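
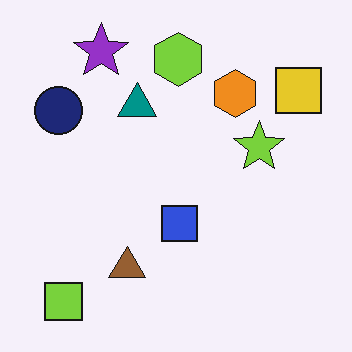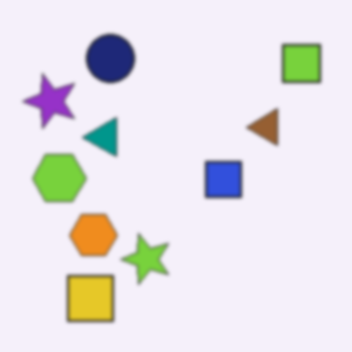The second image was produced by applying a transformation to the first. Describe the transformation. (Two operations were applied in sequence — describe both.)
The image was given a subtle gaussian blur, then transposed (reflected across the top-left ↔ bottom-right diagonal).

Shape edges and outlines are uniformly softened across the whole image. Shapes have swapped their row and column positions — what was in the top-right is now in the bottom-left — a diagonal reflection.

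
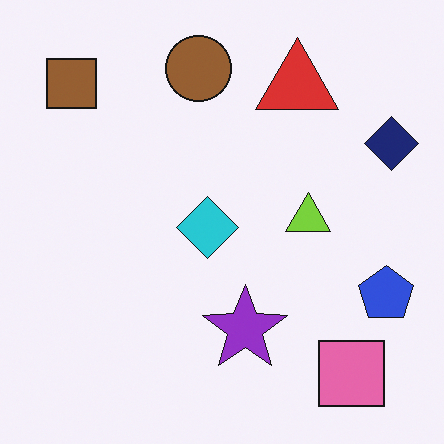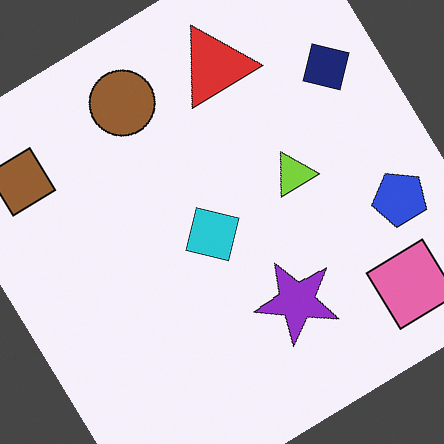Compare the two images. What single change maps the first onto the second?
This is the original image rotated counter-clockwise by a large amount — several tens of degrees.

Every shape is tilted by the same angle and the image corners show triangular fill wedges — a whole-image rotation by a non-right angle.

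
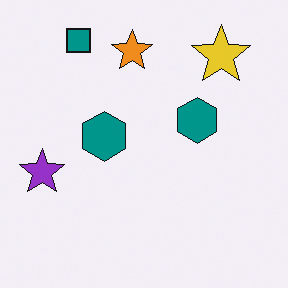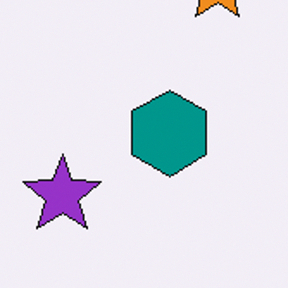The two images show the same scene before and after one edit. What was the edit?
The second image is the first cropped tightly and scaled back up.

The visible shapes are larger and the field of view is narrower; shapes near the original edges may be partly or wholly outside the frame — a crop-and-rescale.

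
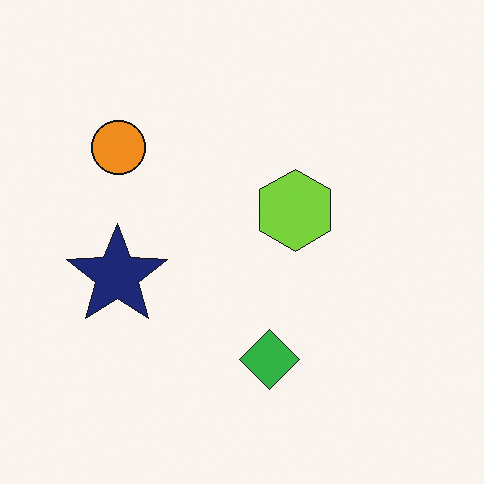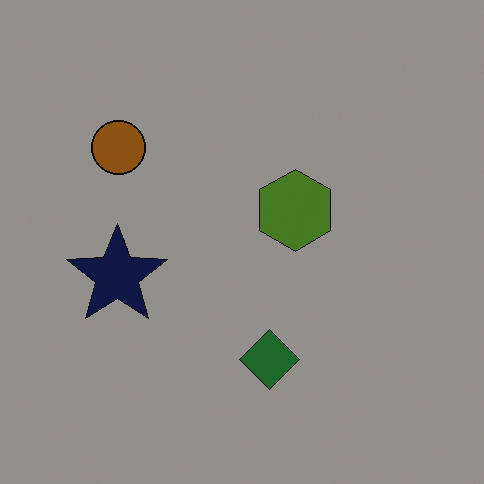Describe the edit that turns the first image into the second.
The image was darkened a lot.

Every pixel — background and shapes alike — is uniformly darkened.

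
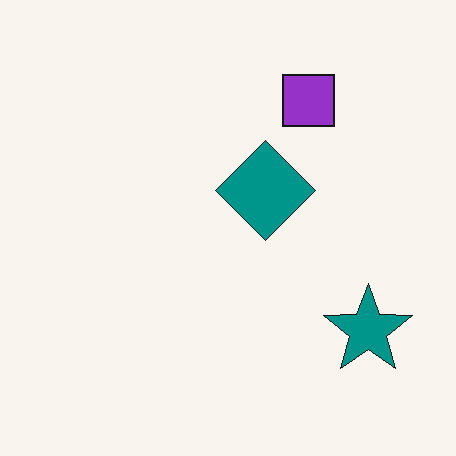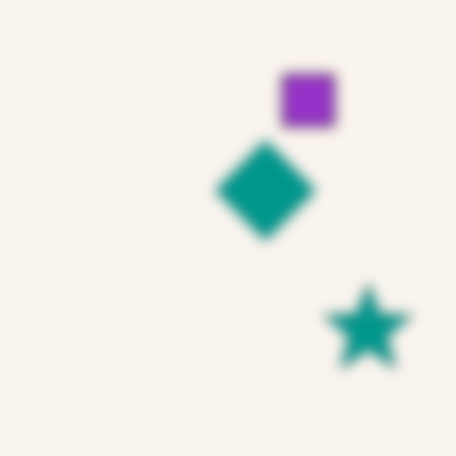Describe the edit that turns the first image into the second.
The transformation is: strongly gaussian-blurred.

Shape edges and outlines are uniformly softened across the whole image.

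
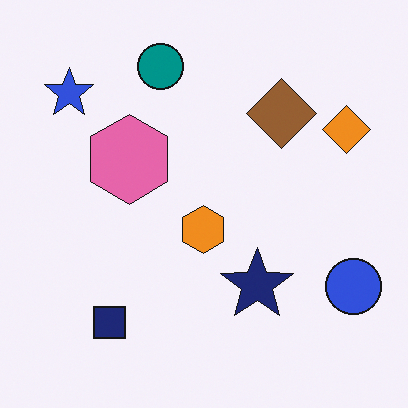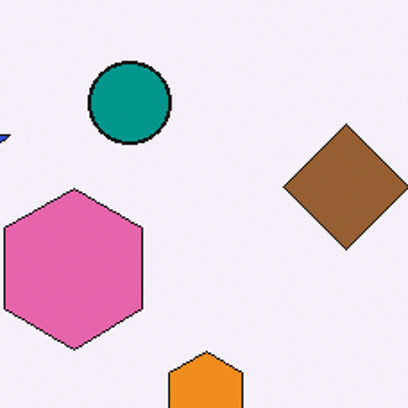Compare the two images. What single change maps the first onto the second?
Cropped tightly and scaled back up.

The visible shapes are larger and the field of view is narrower; shapes near the original edges may be partly or wholly outside the frame — a crop-and-rescale.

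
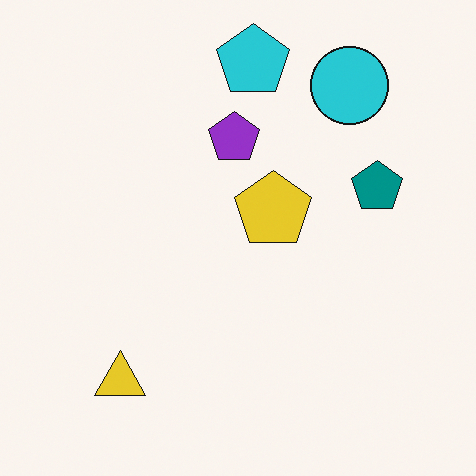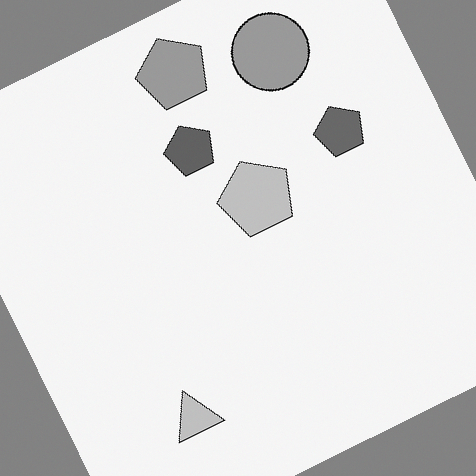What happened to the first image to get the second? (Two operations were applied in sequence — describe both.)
This is the original image converted to grayscale, then rotated counter-clockwise by a moderate amount.

All color is removed — every shape is now a shade of grey. Every shape is tilted by the same angle and the image corners show triangular fill wedges — a whole-image rotation by a non-right angle.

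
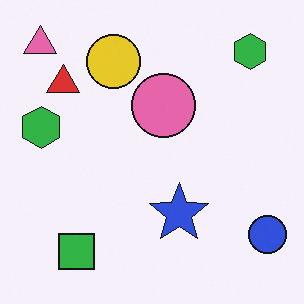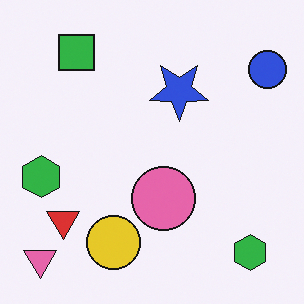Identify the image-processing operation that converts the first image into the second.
The image was flipped vertically (top ↔ bottom).

The pink triangle is in the top-left of the first image and the bottom-left of the second — shapes on opposite sides of the horizontal midline have swapped in a mirror flip.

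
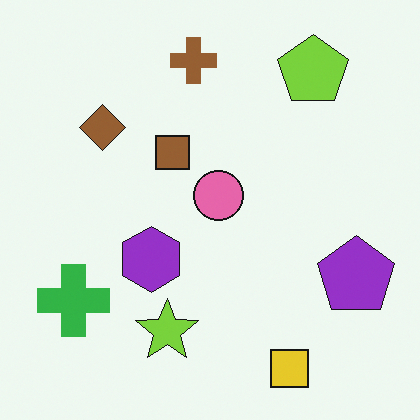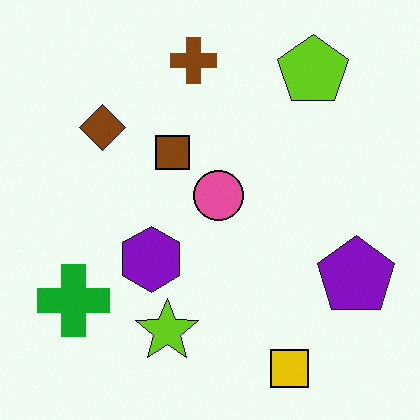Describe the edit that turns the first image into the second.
The transformation is: given slightly increased contrast.

Tones are pushed away from mid-grey across the whole image — a global contrast change.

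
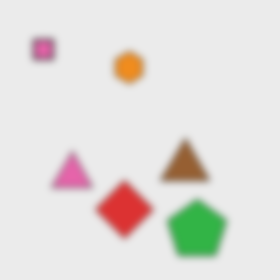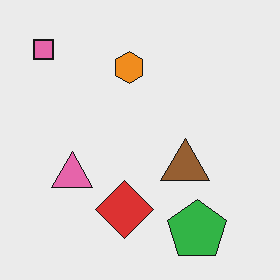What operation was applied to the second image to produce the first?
Moderately blurred.

Shape edges and outlines are uniformly softened across the whole image.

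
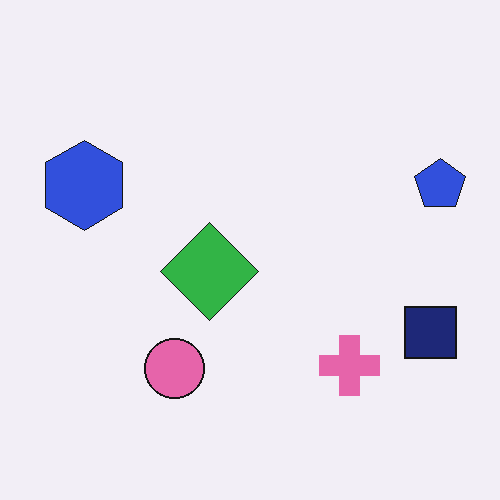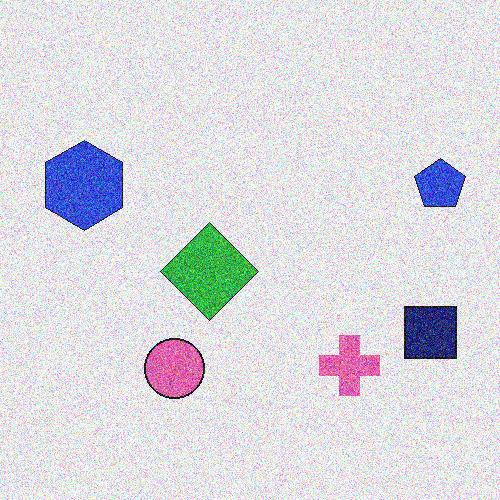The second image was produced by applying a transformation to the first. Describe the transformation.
This is the original image degraded with strong gaussian noise.

Random speckle covers the whole image, including the flat background.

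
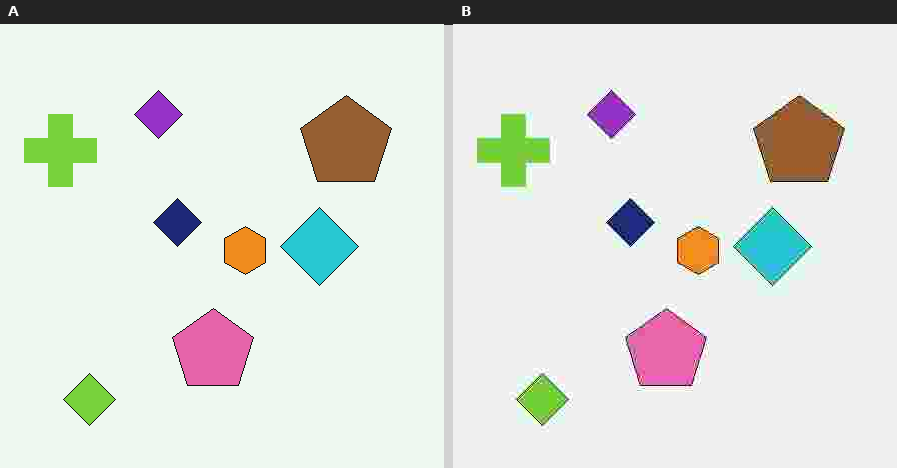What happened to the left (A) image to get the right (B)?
The image was heavily JPEG-compressed with obvious blocking artifacts.

Blocky 8×8 compression artifacts appear around shape edges and the flat background shows ringing — characteristic JPEG degradation.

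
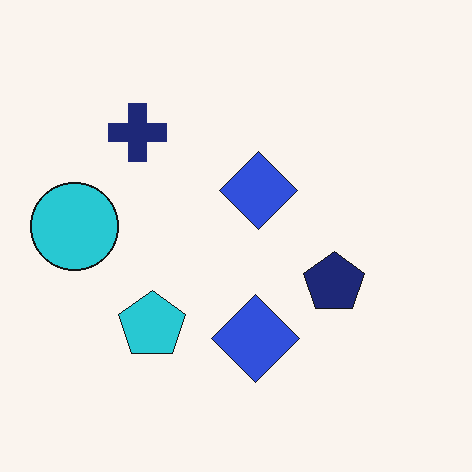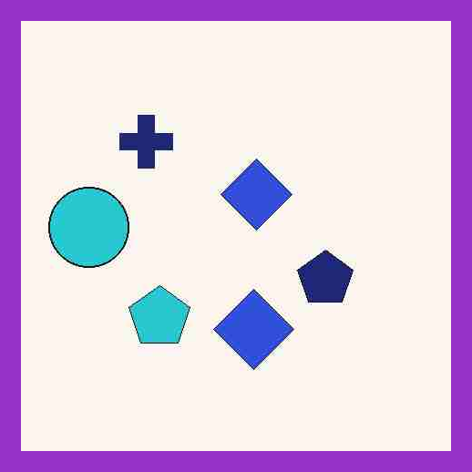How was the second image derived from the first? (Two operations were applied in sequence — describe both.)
It was heavily JPEG-compressed with obvious blocking artifacts, then framed with a purple border.

Blocky 8×8 compression artifacts appear around shape edges and the flat background shows ringing — characteristic JPEG degradation. A solid purple frame runs around the edge of the second image, with the content slightly shrunk inside it.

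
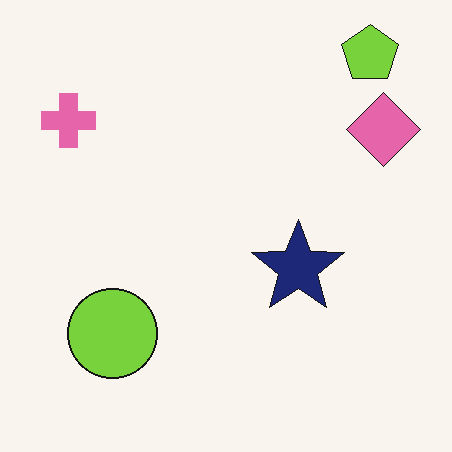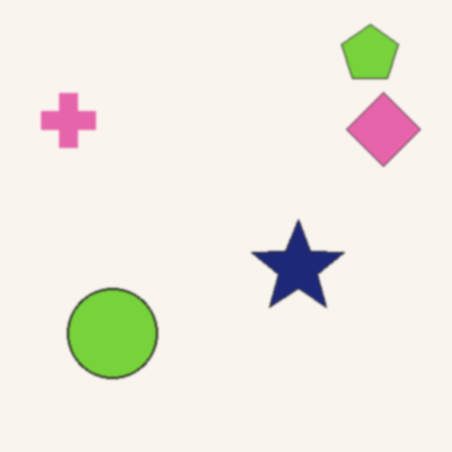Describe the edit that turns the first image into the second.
Lightly blurred.

Shape edges and outlines are uniformly softened across the whole image.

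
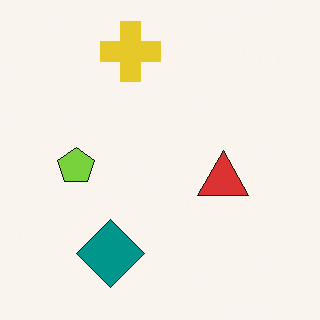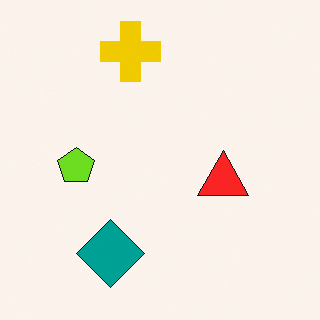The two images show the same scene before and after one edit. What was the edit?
The image was slightly oversaturated.

All colors are more vivid — a global saturation change.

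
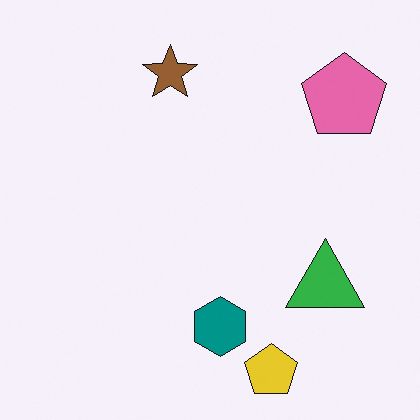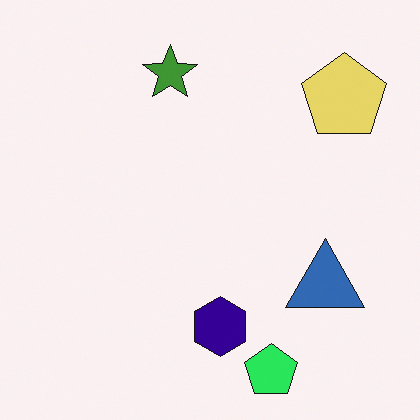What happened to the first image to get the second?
The transformation is: hue-shifted by a moderate amount.

Every shape's color has rotated by the same amount around the hue wheel — a uniform hue shift.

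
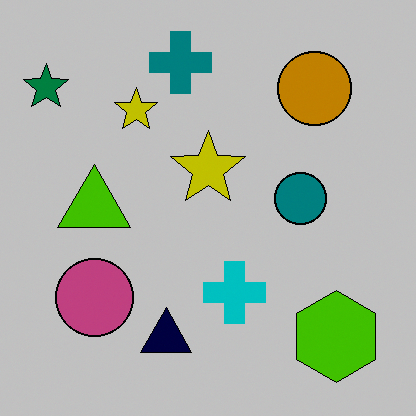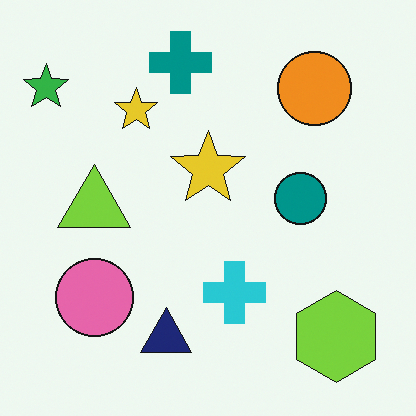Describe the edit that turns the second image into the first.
Aggressively posterized.

Each flat color has snapped to a coarser quantized level — most visibly, the near-white background has dropped to a flat grey.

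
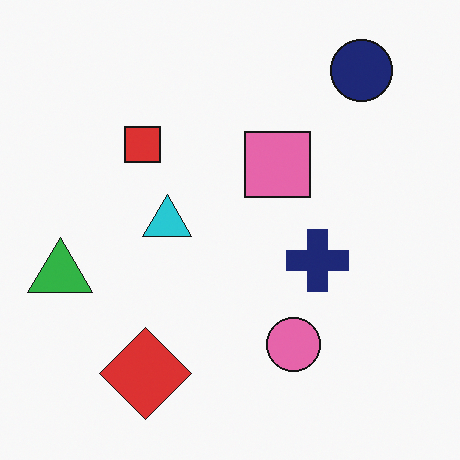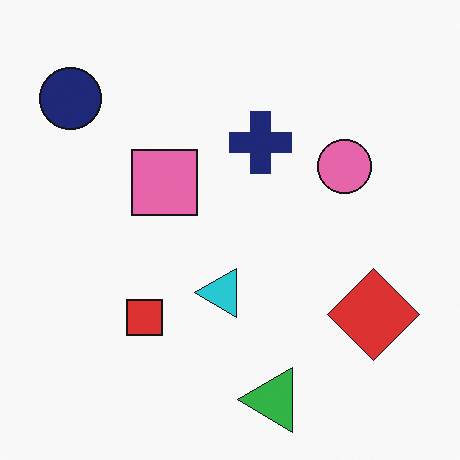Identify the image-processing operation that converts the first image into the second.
The transformation is: rotated 90° counter-clockwise.

The navy circle sits in the top-right of the first image and the top-left of the second — consistent with a whole-image 90° counter-clockwise rotation.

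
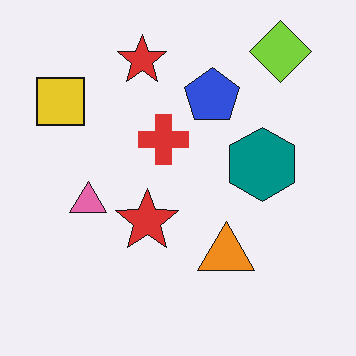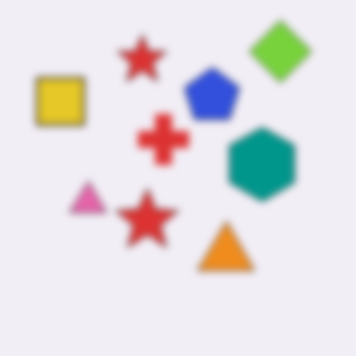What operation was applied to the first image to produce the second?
This is the original image moderately blurred.

Shape edges and outlines are uniformly softened across the whole image.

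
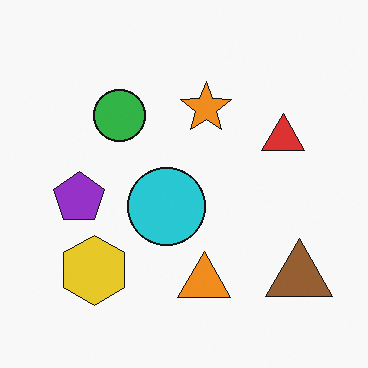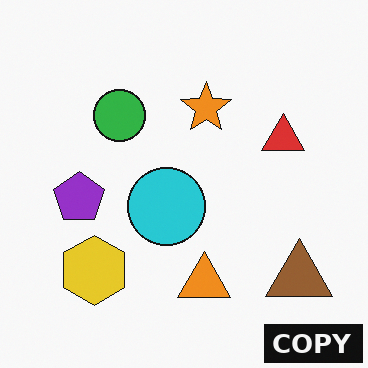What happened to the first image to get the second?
It was watermarked with the text "COPY" in the lower-right corner.

A dark label reading "COPY" appears in the lower-right corner.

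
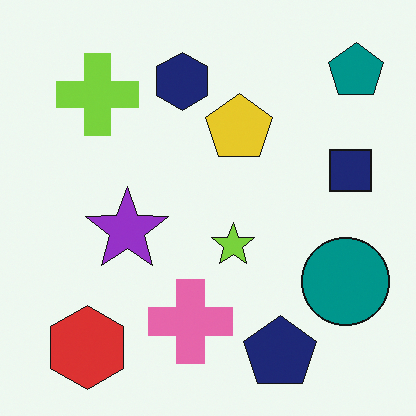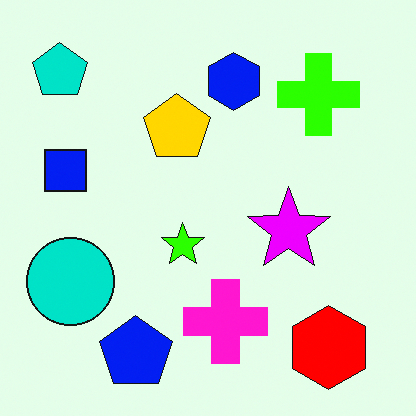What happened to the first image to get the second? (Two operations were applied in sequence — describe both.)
This is the original image made much more vivid (saturation change), then flipped horizontally (left ↔ right).

All colors are more vivid — a global saturation change. The teal pentagon is in the top-right of the first image and the top-left of the second — shapes on opposite sides of the vertical midline have swapped in a mirror flip.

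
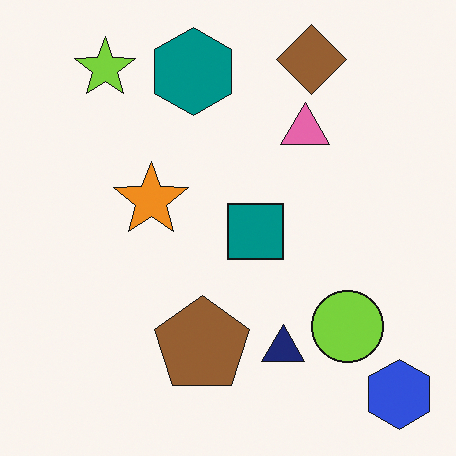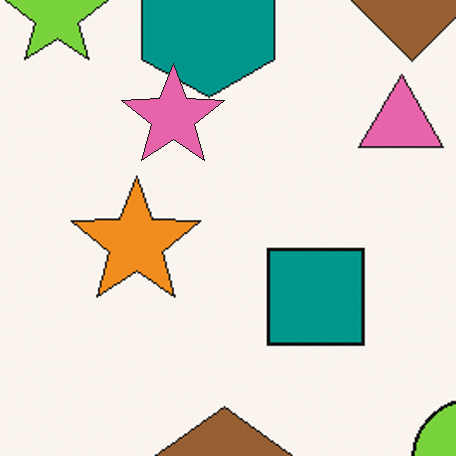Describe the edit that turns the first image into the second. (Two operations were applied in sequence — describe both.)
The image was cropped tightly and scaled back up, then overlaid with an additional pink star.

The visible shapes are larger and the field of view is narrower; shapes near the original edges may be partly or wholly outside the frame — a crop-and-rescale. A pink star appears in the second image that is absent from the first.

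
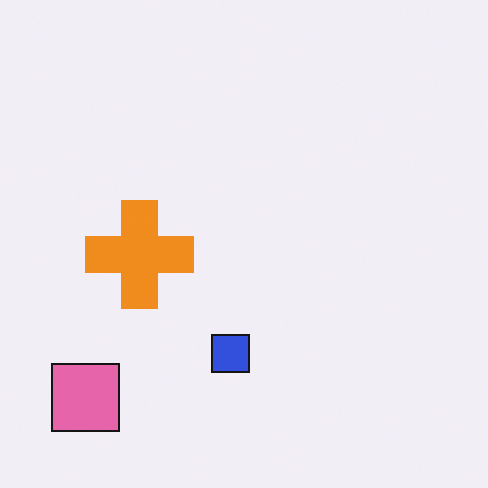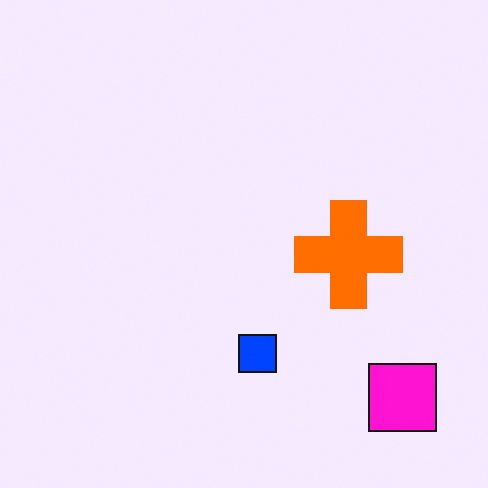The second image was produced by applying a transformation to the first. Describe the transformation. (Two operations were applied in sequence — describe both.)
Flipped horizontally (left ↔ right), then made much more vivid (saturation change).

The pink square is in the bottom-left of the first image and the bottom-right of the second — shapes on opposite sides of the vertical midline have swapped in a mirror flip. All colors are more vivid — a global saturation change.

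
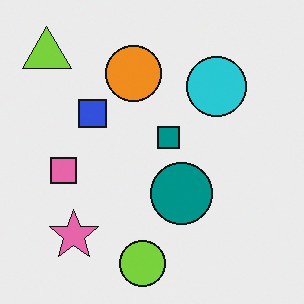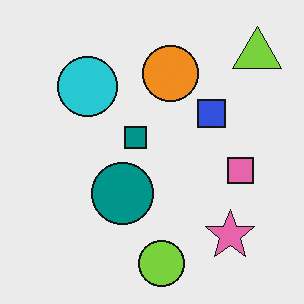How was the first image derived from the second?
Flipped horizontally (left ↔ right).

The lime triangle is in the top-right of the second image and the top-left of the first — shapes on opposite sides of the vertical midline have swapped in a mirror flip.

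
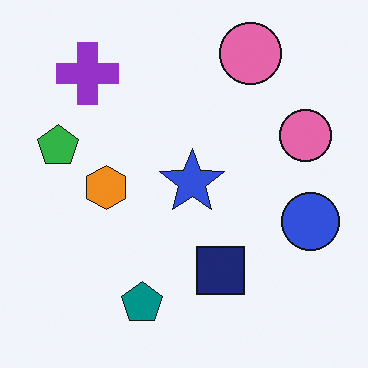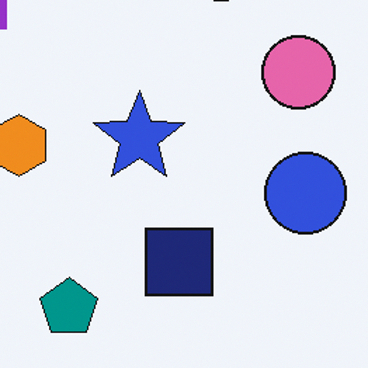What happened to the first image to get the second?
The transformation is: cropped to a modestly smaller region and rescaled.

The visible shapes are larger and the field of view is narrower; shapes near the original edges may be partly or wholly outside the frame — a crop-and-rescale.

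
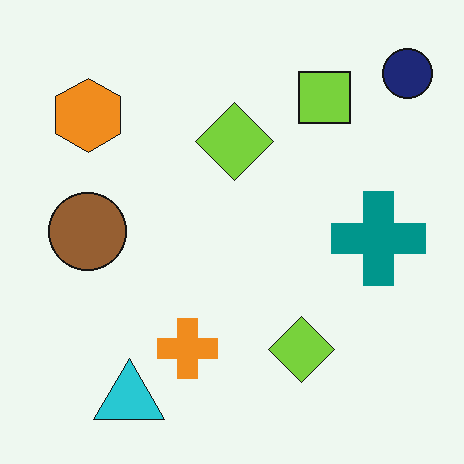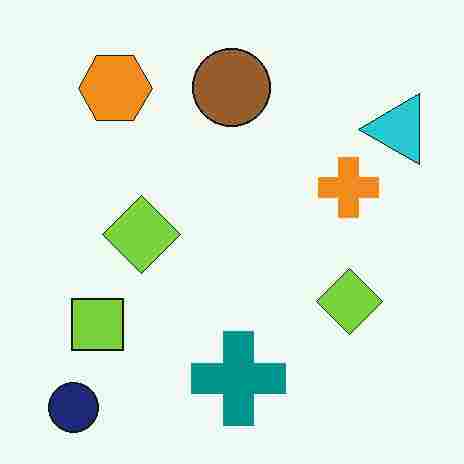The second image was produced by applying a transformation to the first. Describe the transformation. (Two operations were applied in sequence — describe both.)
Degraded with heavy JPEG compression, then transposed (reflected across the top-left ↔ bottom-right diagonal).

Blocky 8×8 compression artifacts appear around shape edges and the flat background shows ringing — characteristic JPEG degradation. Shapes have swapped their row and column positions — what was in the top-right is now in the bottom-left — a diagonal reflection.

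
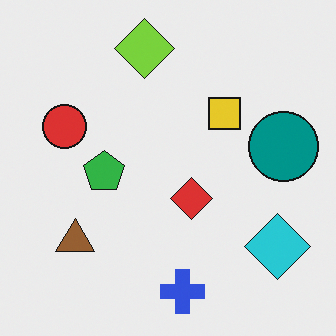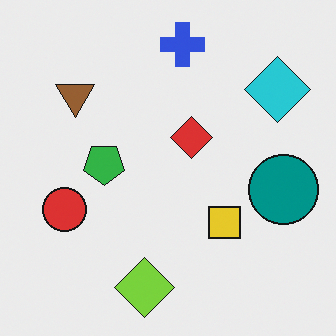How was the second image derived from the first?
This is the original image flipped vertically (top ↔ bottom).

The blue cross is in the bottom of the first image and the top of the second — shapes on opposite sides of the horizontal midline have swapped in a mirror flip.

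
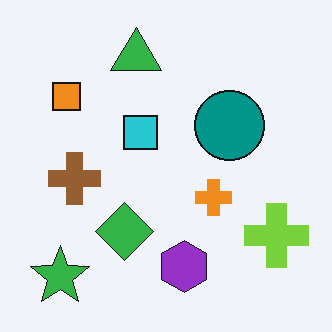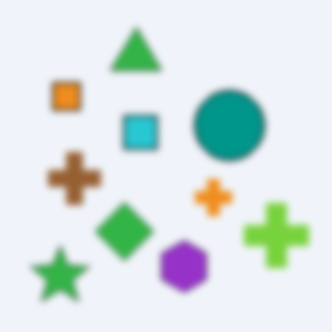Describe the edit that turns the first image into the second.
The image was noticeably gaussian-blurred.

Shape edges and outlines are uniformly softened across the whole image.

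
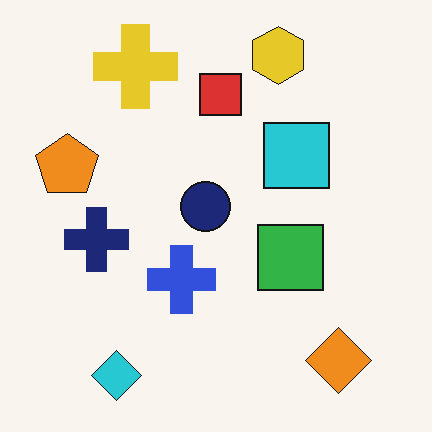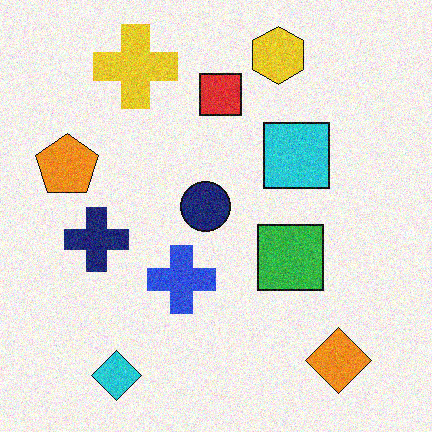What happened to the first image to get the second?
The image was degraded with visible gaussian noise.

Random speckle covers the whole image, including the flat background.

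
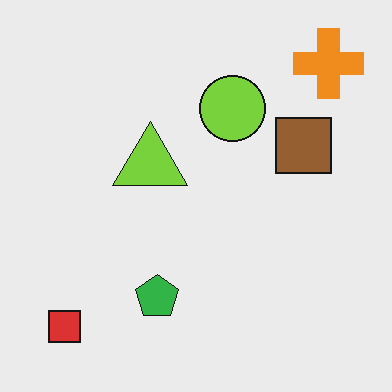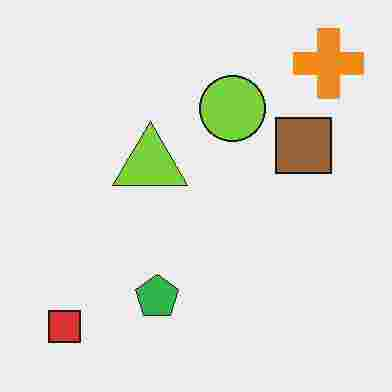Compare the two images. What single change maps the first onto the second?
The second image is the first degraded with heavy JPEG compression.

Blocky 8×8 compression artifacts appear around shape edges and the flat background shows ringing — characteristic JPEG degradation.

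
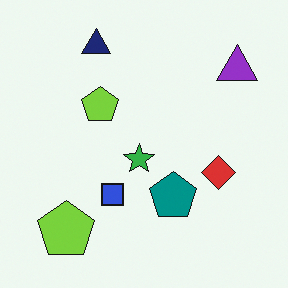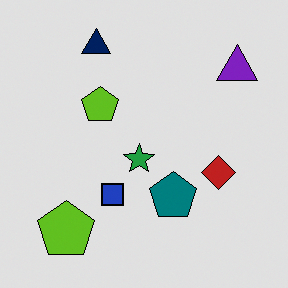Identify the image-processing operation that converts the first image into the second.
It was posterized to a reduced palette.

Each flat color has snapped to a coarser quantized level — most visibly, the near-white background has dropped to a flat grey.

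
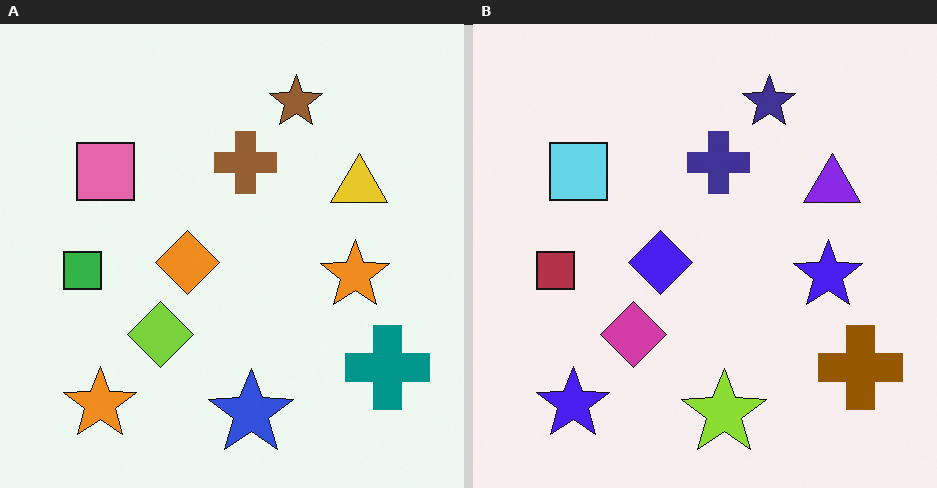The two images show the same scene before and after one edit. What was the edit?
The transformation is: hue-shifted through roughly half the color wheel.

Every shape's color has rotated by the same amount around the hue wheel — a uniform hue shift.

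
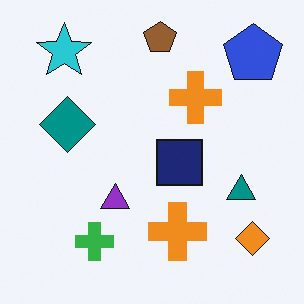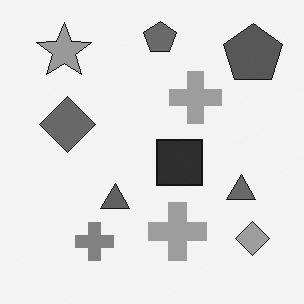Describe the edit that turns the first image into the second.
The image was converted to grayscale.

All color is removed — every shape is now a shade of grey.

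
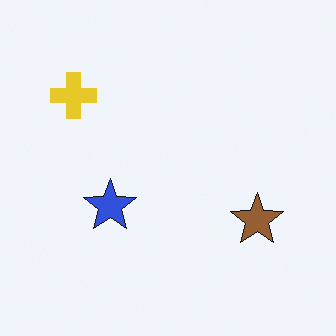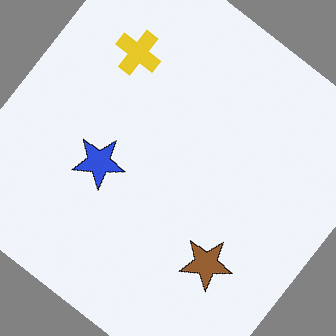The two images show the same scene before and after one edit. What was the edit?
It was rotated clockwise by a large amount — several tens of degrees.

Every shape is tilted by the same angle and the image corners show triangular fill wedges — a whole-image rotation by a non-right angle.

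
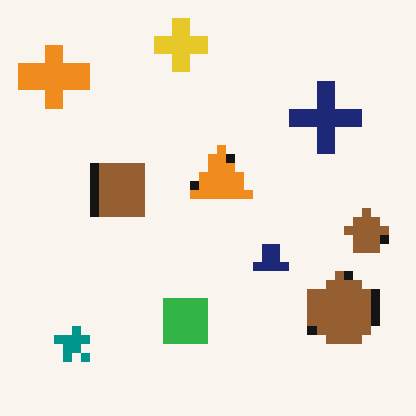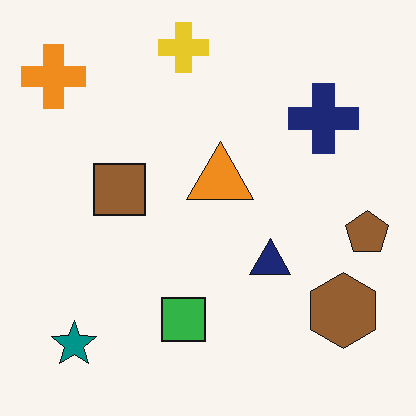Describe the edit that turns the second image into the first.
Coarsely pixelated.

Shapes are reduced to large square blocks; fine edges and outlines are lost — a downscale-then-upscale (mosaic) effect.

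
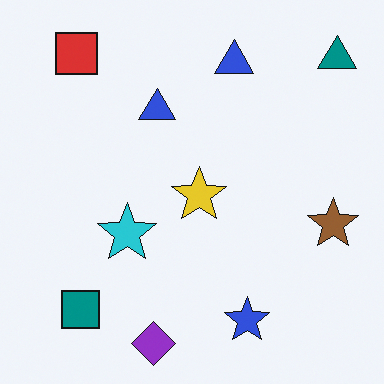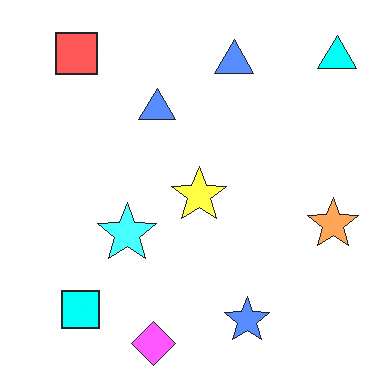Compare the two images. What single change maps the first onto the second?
The second image is the first brightened a lot.

Every pixel — background and shapes alike — is uniformly brightened.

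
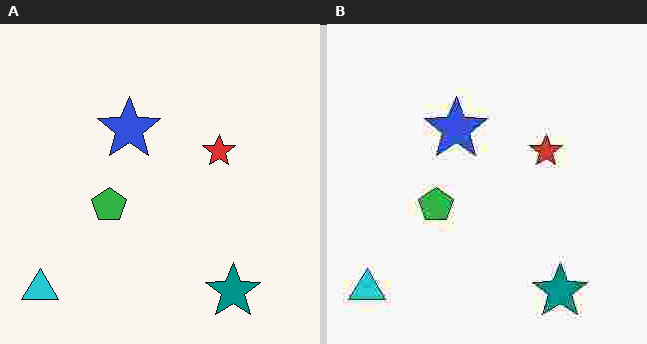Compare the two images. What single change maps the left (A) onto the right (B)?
Heavily JPEG-compressed with obvious blocking artifacts.

Blocky 8×8 compression artifacts appear around shape edges and the flat background shows ringing — characteristic JPEG degradation.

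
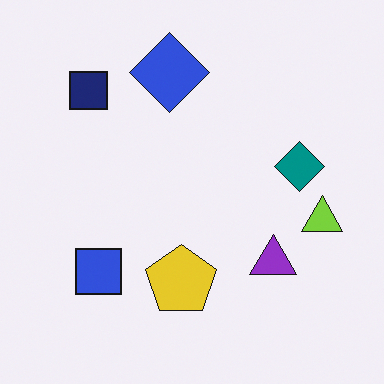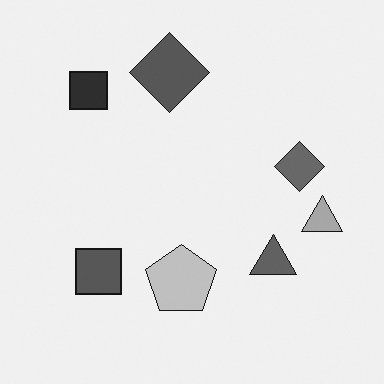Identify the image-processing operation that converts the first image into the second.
Converted to grayscale.

All color is removed — every shape is now a shade of grey.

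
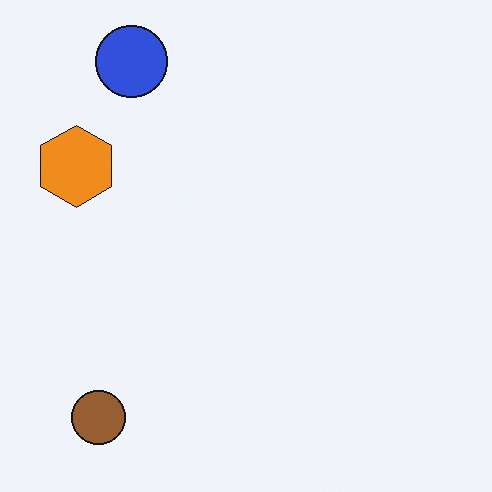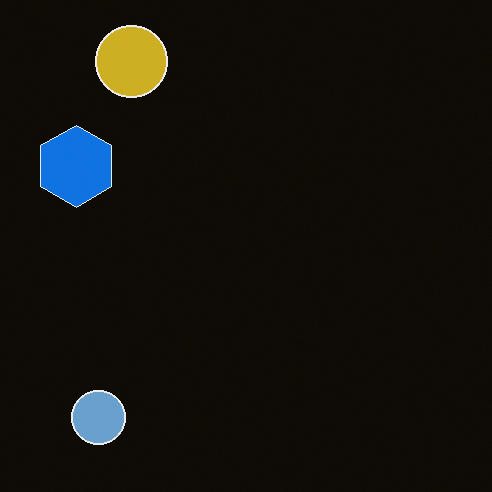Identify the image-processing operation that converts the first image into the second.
It was color-inverted (negative).

The light background has become dark and every shape's color is its complement — a photographic negative.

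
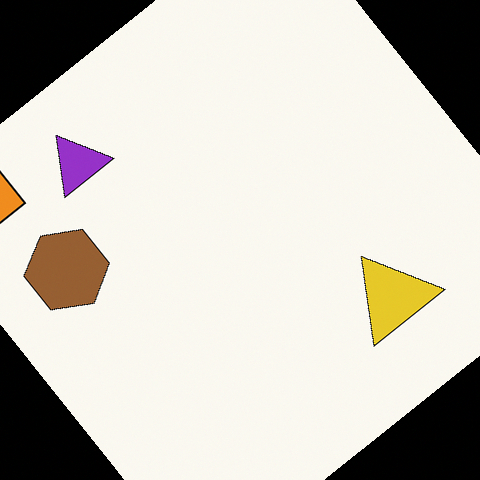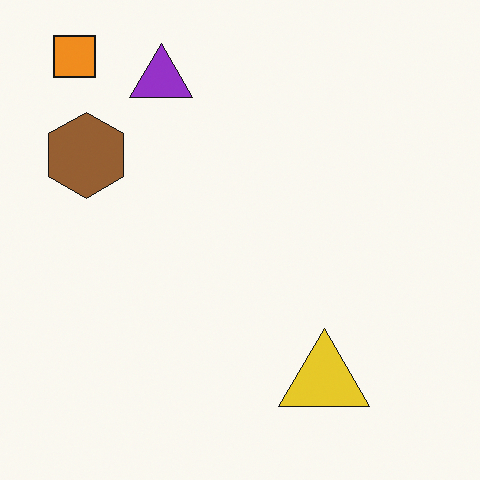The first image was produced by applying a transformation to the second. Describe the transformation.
The first image is the second rotated counter-clockwise by a large amount — several tens of degrees.

Every shape is tilted by the same angle and the image corners show triangular fill wedges — a whole-image rotation by a non-right angle.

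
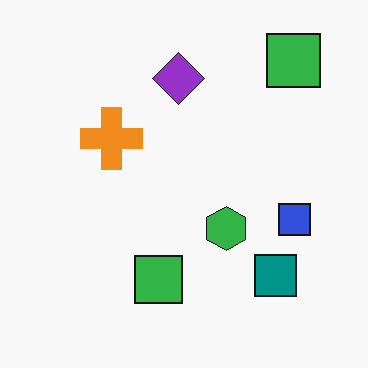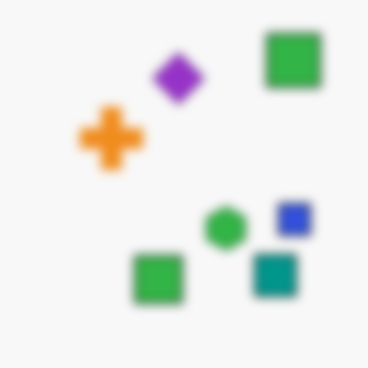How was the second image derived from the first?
It was heavily blurred.

Shape edges and outlines are uniformly softened across the whole image.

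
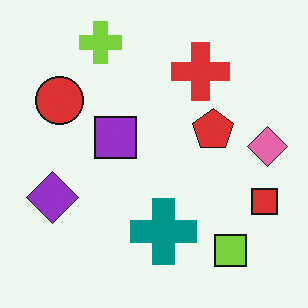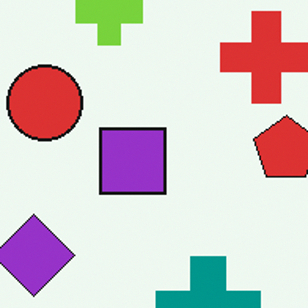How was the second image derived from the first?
The image was cropped slightly and scaled back up.

The visible shapes are larger and the field of view is narrower; shapes near the original edges may be partly or wholly outside the frame — a crop-and-rescale.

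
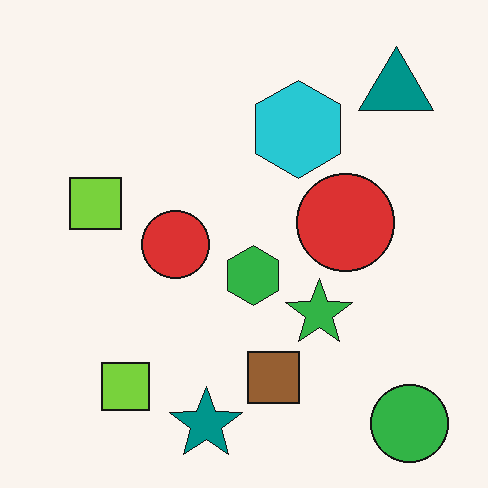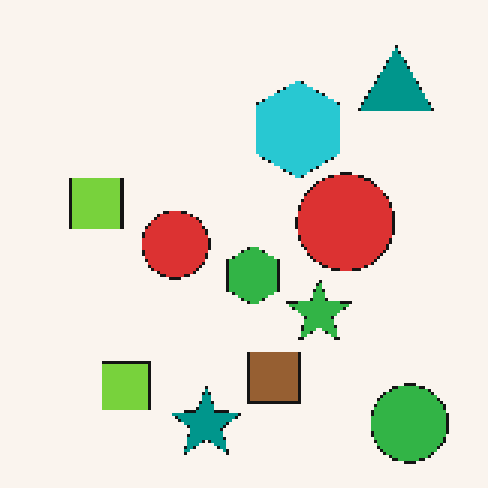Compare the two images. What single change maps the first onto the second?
The image was lightly pixelated (a mild mosaic effect).

Shapes are reduced to large square blocks; fine edges and outlines are lost — a downscale-then-upscale (mosaic) effect.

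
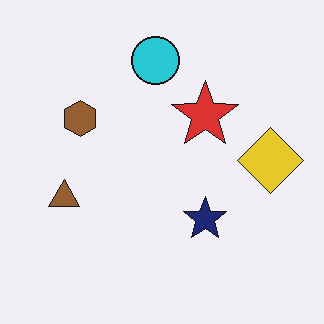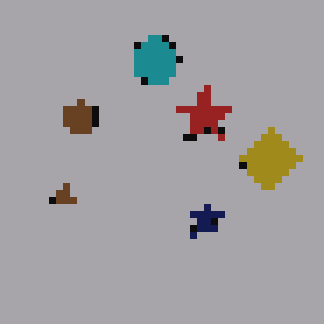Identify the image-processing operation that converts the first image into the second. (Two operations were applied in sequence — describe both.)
The second image is the first noticeably darkened, then pixelated into visible square blocks.

Every pixel — background and shapes alike — is uniformly darkened. Shapes are reduced to large square blocks; fine edges and outlines are lost — a downscale-then-upscale (mosaic) effect.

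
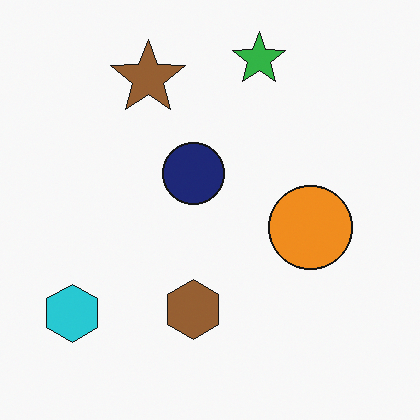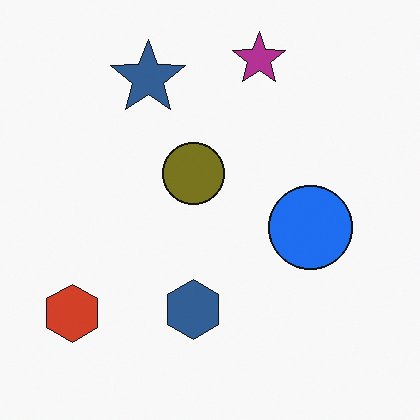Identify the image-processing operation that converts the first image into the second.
The second image is the first hue-shifted through roughly half the color wheel.

Every shape's color has rotated by the same amount around the hue wheel — a uniform hue shift.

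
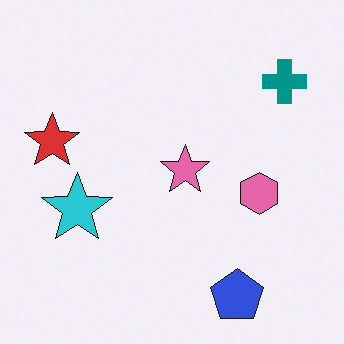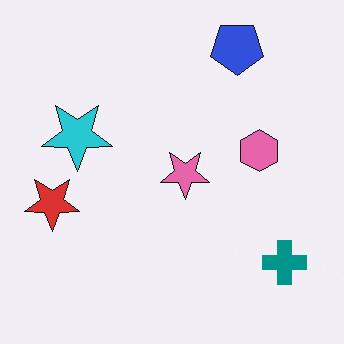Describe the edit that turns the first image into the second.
Flipped vertically (top ↔ bottom).

The blue pentagon is in the bottom-right of the first image and the top-right of the second — shapes on opposite sides of the horizontal midline have swapped in a mirror flip.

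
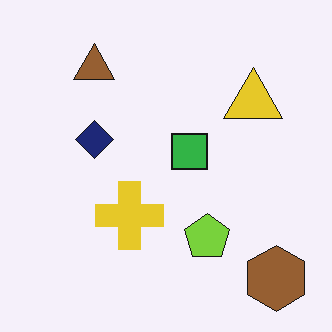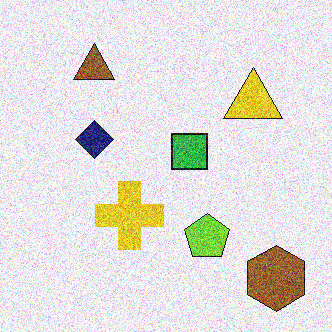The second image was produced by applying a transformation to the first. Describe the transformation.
The image was degraded with strong gaussian noise.

Random speckle covers the whole image, including the flat background.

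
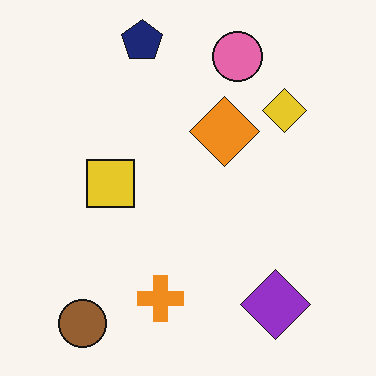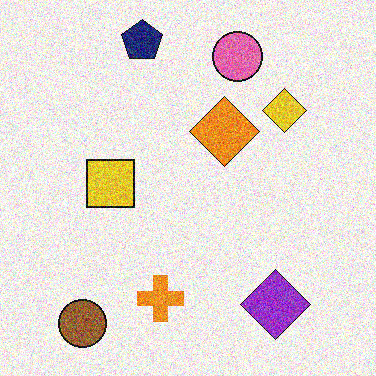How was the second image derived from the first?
This is the original image degraded with a thick layer of grain.

Random speckle covers the whole image, including the flat background.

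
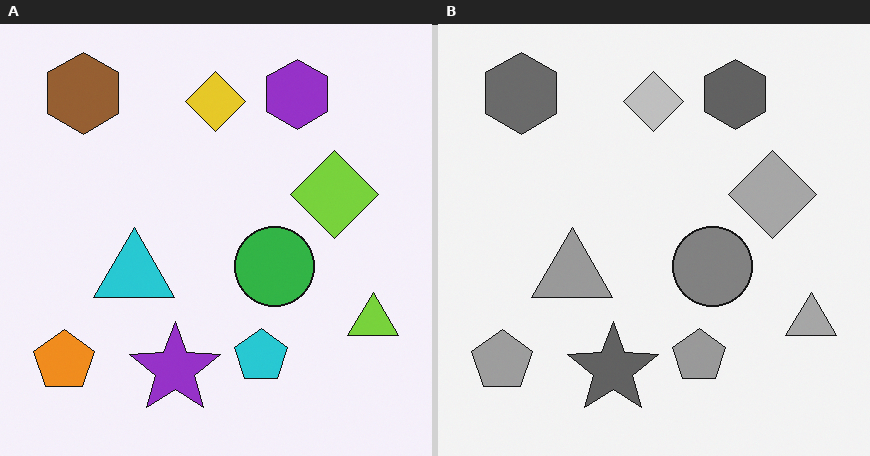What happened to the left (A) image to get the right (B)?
It was converted to grayscale.

All color is removed — every shape is now a shade of grey.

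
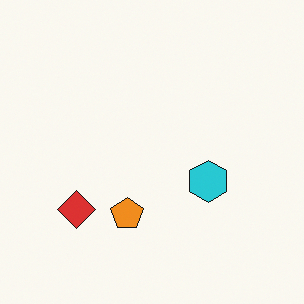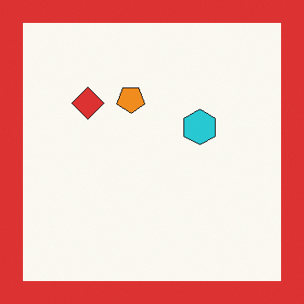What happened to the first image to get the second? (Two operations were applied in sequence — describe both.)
It was flipped vertically (top ↔ bottom), then framed with a red border.

The orange pentagon is in the bottom of the first image and the top of the second — shapes on opposite sides of the horizontal midline have swapped in a mirror flip. A solid red frame runs around the edge of the second image, with the content slightly shrunk inside it.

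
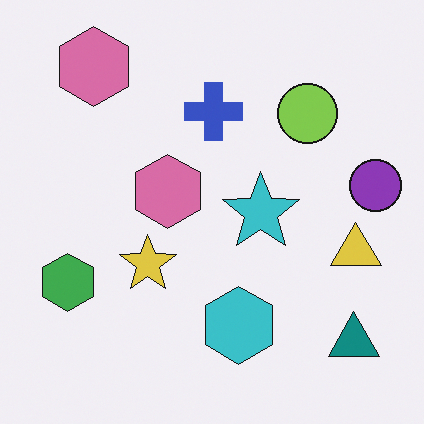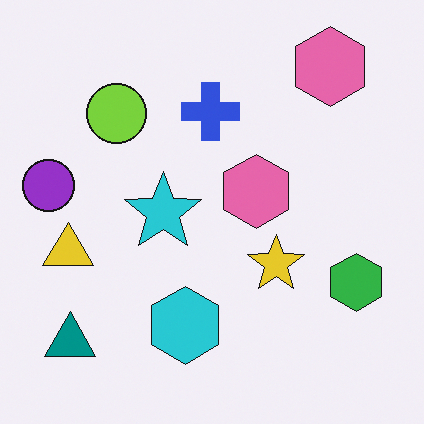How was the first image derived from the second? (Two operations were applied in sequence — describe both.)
The image was flipped horizontally (left ↔ right), then slightly desaturated.

The purple circle is in the left of the second image and the right of the first — shapes on opposite sides of the vertical midline have swapped in a mirror flip. All colors are more muted and greyish — a global saturation change.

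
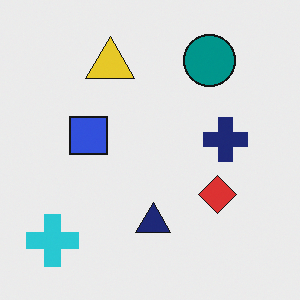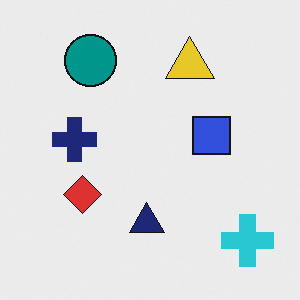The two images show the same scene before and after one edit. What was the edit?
This is the original image flipped horizontally (left ↔ right).

The cyan cross is in the bottom-left of the first image and the bottom-right of the second — shapes on opposite sides of the vertical midline have swapped in a mirror flip.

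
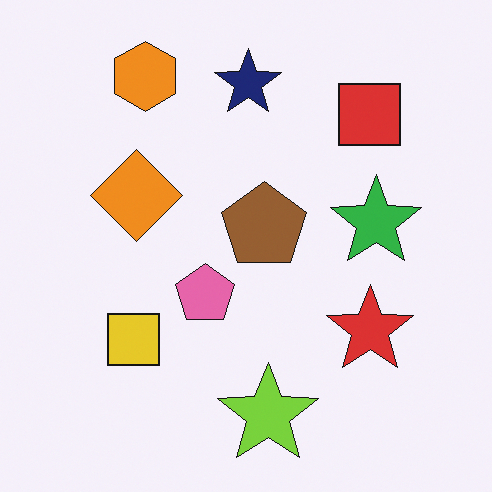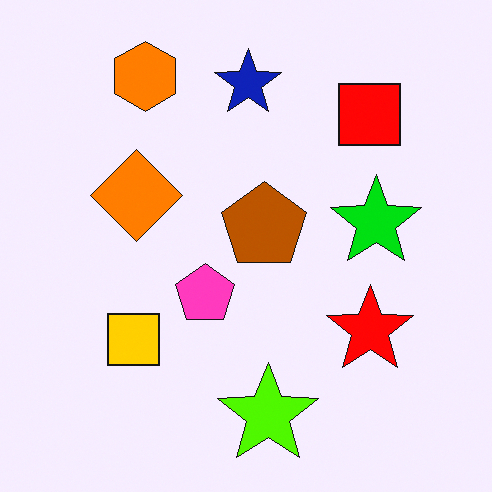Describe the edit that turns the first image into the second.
The second image is the first heavily oversaturated.

All colors are more vivid — a global saturation change.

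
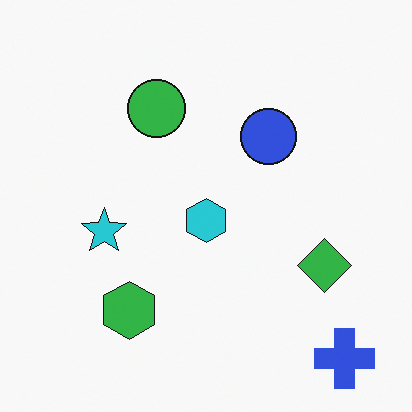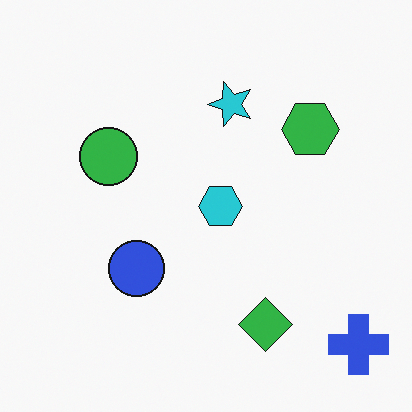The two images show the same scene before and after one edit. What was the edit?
Transposed (reflected across the top-left ↔ bottom-right diagonal).

Shapes have swapped their row and column positions — what was in the top-right is now in the bottom-left — a diagonal reflection.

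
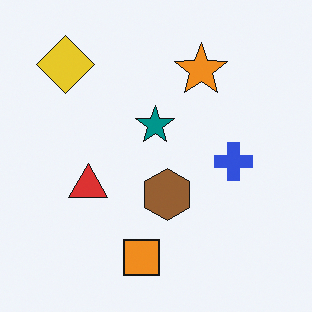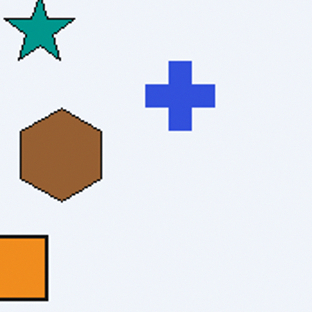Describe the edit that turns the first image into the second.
The image was cropped to a noticeably smaller region and rescaled.

The visible shapes are larger and the field of view is narrower; shapes near the original edges may be partly or wholly outside the frame — a crop-and-rescale.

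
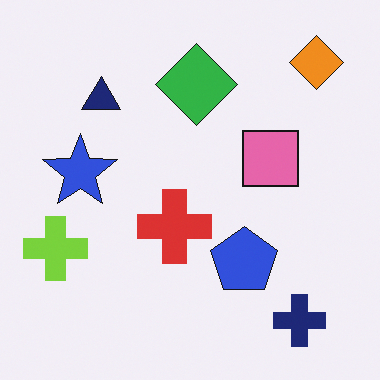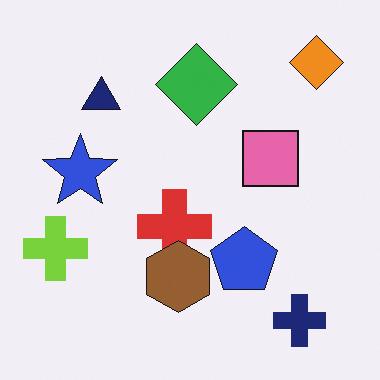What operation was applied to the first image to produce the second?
It was overlaid with an additional brown hexagon.

A brown hexagon appears in the second image that is absent from the first.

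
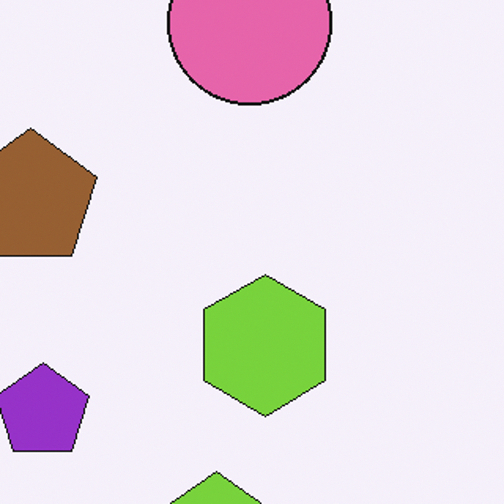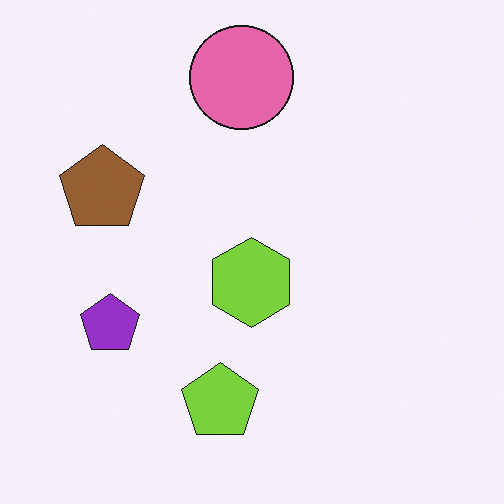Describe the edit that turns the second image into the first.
The image was cropped slightly and scaled back up.

The visible shapes are larger and the field of view is narrower; shapes near the original edges may be partly or wholly outside the frame — a crop-and-rescale.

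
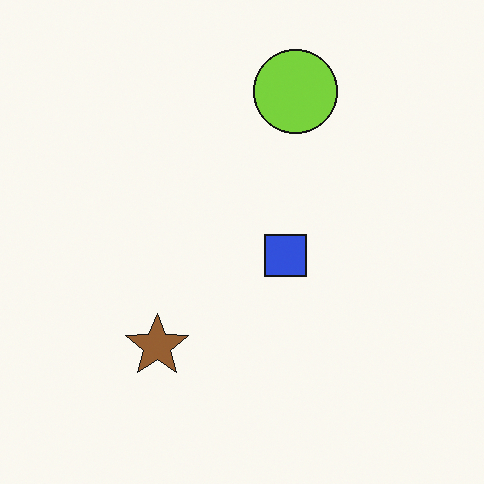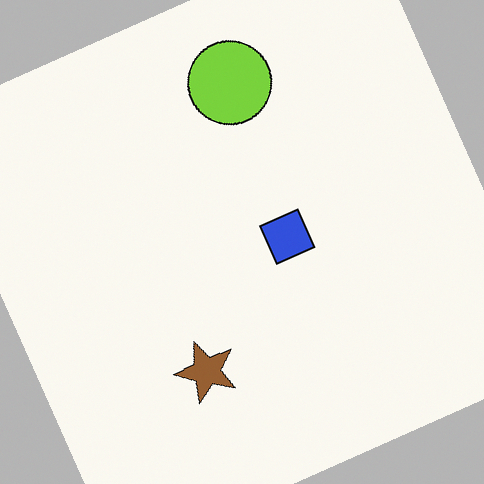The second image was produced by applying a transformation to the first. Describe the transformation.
The transformation is: rotated counter-clockwise by a clearly visible amount.

Every shape is tilted by the same angle and the image corners show triangular fill wedges — a whole-image rotation by a non-right angle.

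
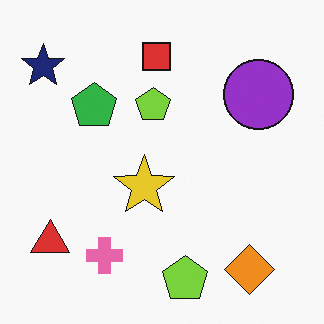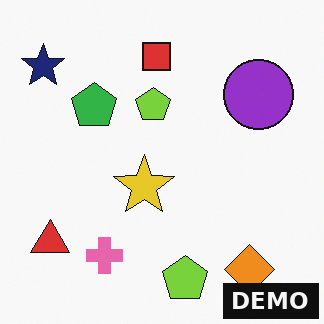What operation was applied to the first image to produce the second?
It was watermarked with the text "DEMO" in the lower-right corner.

A dark label reading "DEMO" appears in the lower-right corner.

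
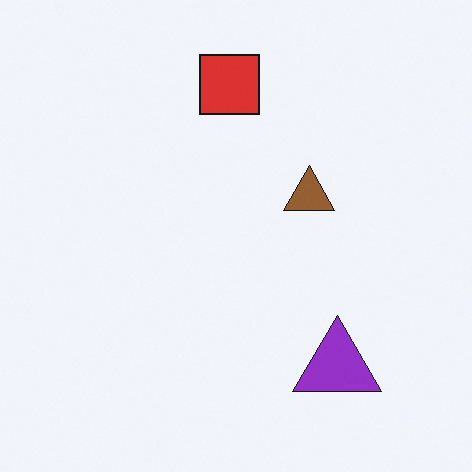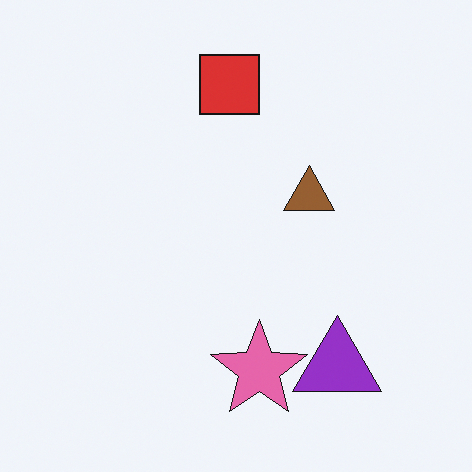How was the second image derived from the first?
The second image is the first overlaid with an additional pink star.

A pink star appears in the second image that is absent from the first.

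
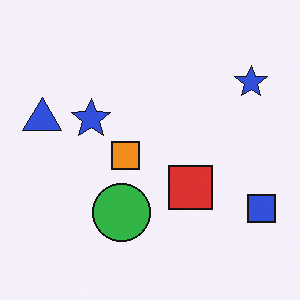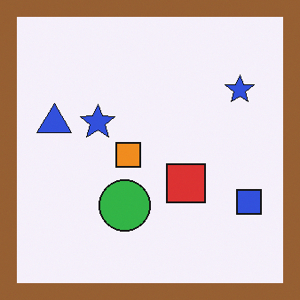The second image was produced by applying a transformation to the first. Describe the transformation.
Framed with a brown border.

A solid brown frame runs around the edge of the second image, with the content slightly shrunk inside it.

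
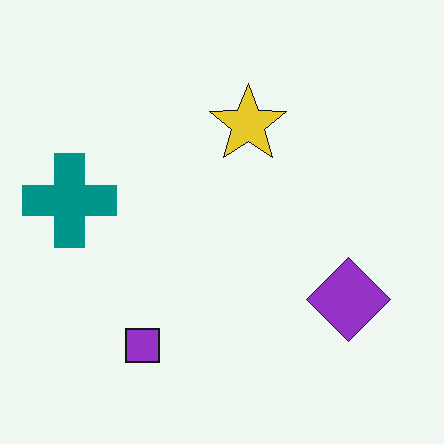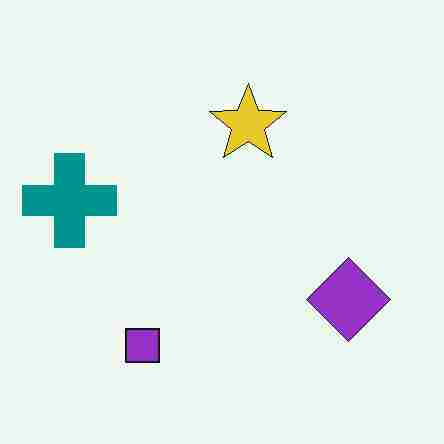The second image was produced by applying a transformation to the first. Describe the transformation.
The second image is the first heavily JPEG-compressed with obvious blocking artifacts.

Blocky 8×8 compression artifacts appear around shape edges and the flat background shows ringing — characteristic JPEG degradation.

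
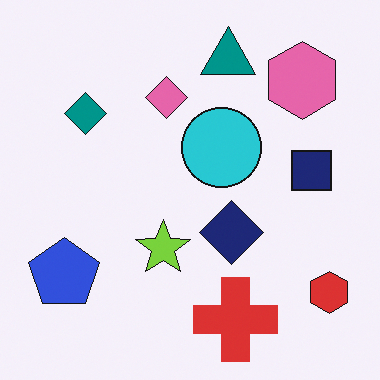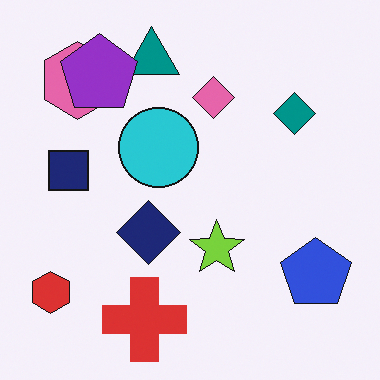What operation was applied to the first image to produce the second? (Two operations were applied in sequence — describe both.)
This is the original image flipped horizontally (left ↔ right), then overlaid with an additional purple pentagon.

The red hexagon is in the bottom-right of the first image and the bottom-left of the second — shapes on opposite sides of the vertical midline have swapped in a mirror flip. A purple pentagon appears in the second image that is absent from the first.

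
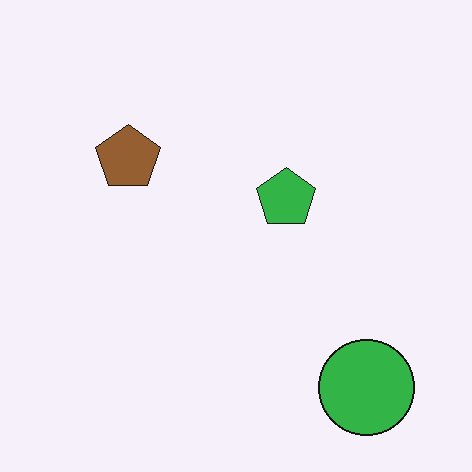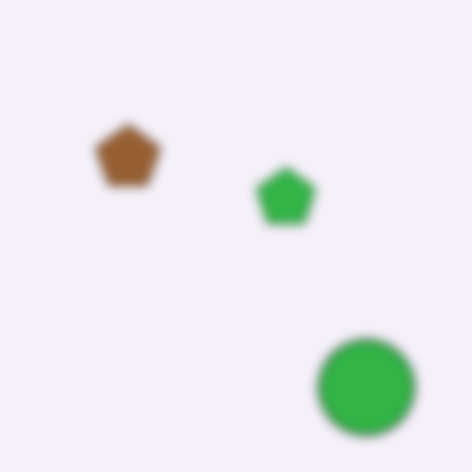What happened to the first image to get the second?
The second image is the first strongly gaussian-blurred.

Shape edges and outlines are uniformly softened across the whole image.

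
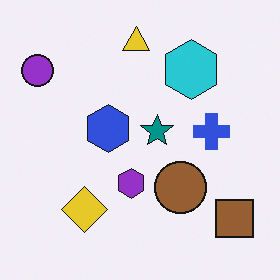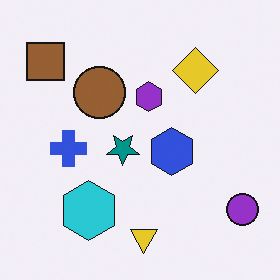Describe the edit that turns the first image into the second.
The transformation is: rotated 180°.

The purple circle sits in the top-left of the first image and the bottom-right of the second — consistent with a whole-image 180° rotation.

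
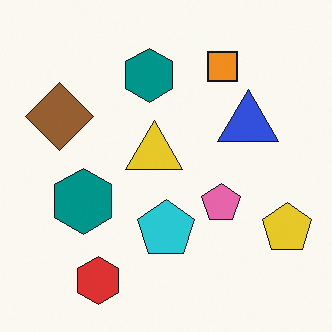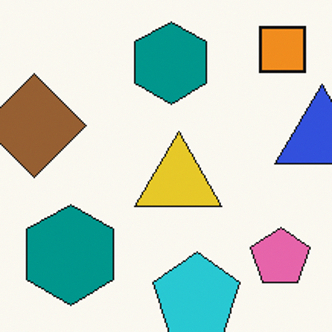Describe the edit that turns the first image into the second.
Cropped slightly and scaled back up.

The visible shapes are larger and the field of view is narrower; shapes near the original edges may be partly or wholly outside the frame — a crop-and-rescale.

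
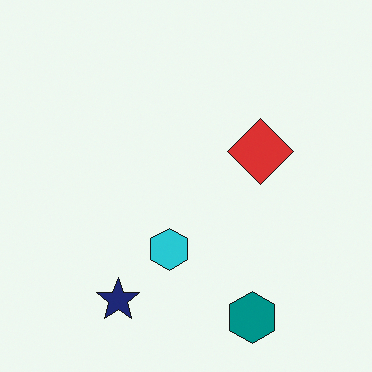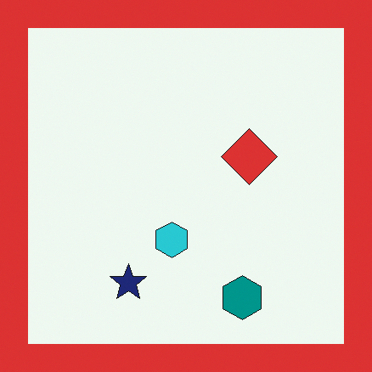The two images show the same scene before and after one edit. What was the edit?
The transformation is: framed with a red border.

A solid red frame runs around the edge of the second image, with the content slightly shrunk inside it.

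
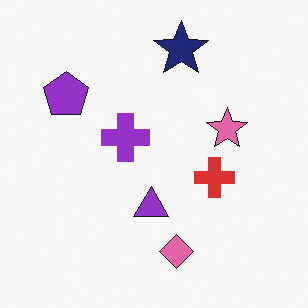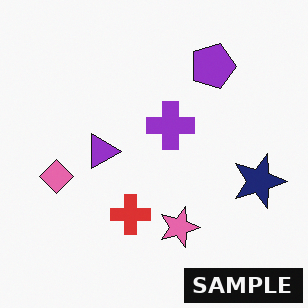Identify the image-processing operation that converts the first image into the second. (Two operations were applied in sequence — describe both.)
It was rotated 90° clockwise, then watermarked with the text "SAMPLE" in the lower-right corner.

The navy star sits in the top of the first image and the right of the second — consistent with a whole-image 90° clockwise rotation. A dark label reading "SAMPLE" appears in the lower-right corner.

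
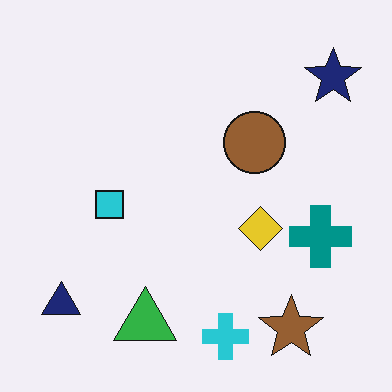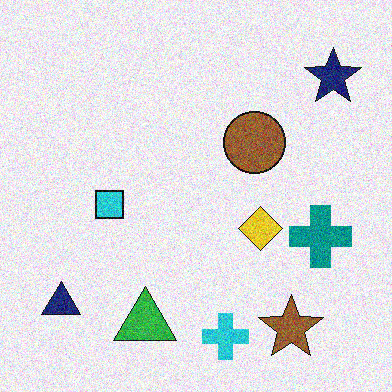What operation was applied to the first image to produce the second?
The transformation is: degraded with moderate additive noise.

Random speckle covers the whole image, including the flat background.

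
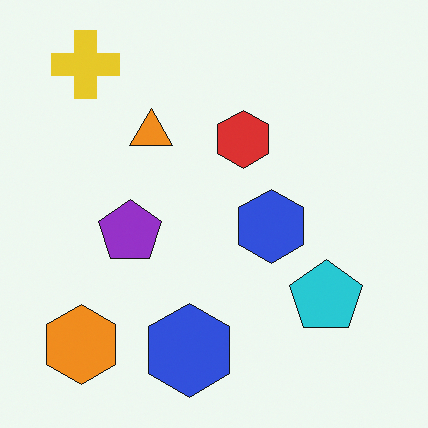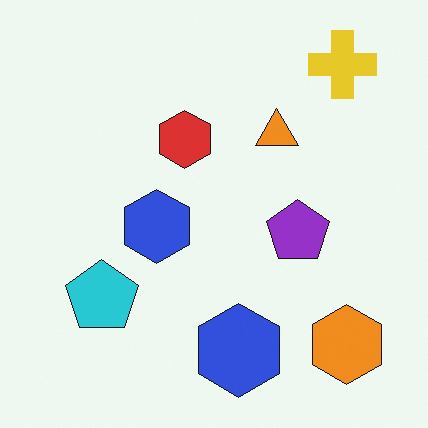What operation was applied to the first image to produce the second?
Flipped horizontally (left ↔ right).

The orange hexagon is in the bottom-left of the first image and the bottom-right of the second — shapes on opposite sides of the vertical midline have swapped in a mirror flip.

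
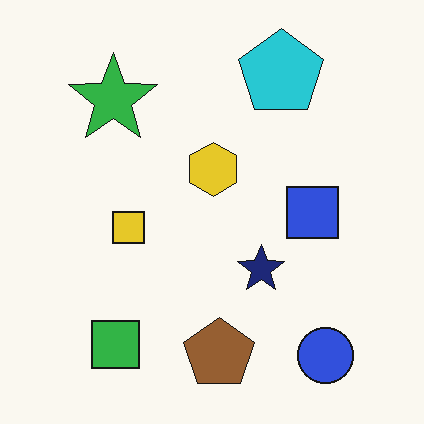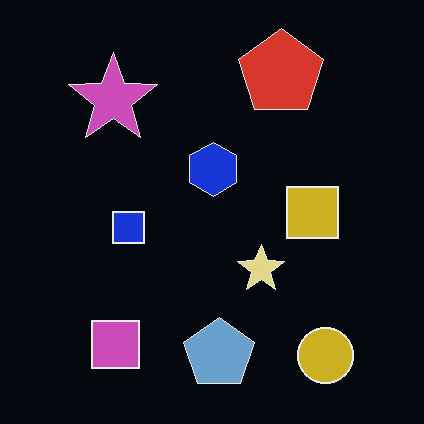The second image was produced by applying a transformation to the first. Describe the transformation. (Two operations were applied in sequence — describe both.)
The transformation is: color-inverted (negative), then JPEG-compressed with visible artifacts.

The light background has become dark and every shape's color is its complement — a photographic negative. Blocky 8×8 compression artifacts appear around shape edges and the flat background shows ringing — characteristic JPEG degradation.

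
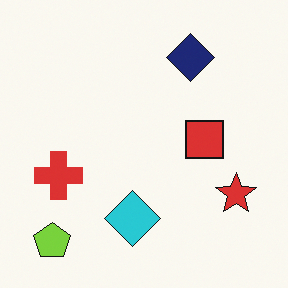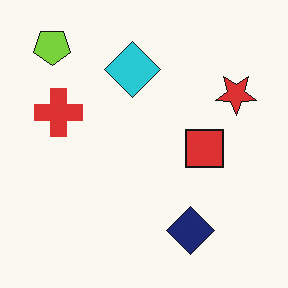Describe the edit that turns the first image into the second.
The image was flipped vertically (top ↔ bottom).

The lime pentagon is in the bottom-left of the first image and the top-left of the second — shapes on opposite sides of the horizontal midline have swapped in a mirror flip.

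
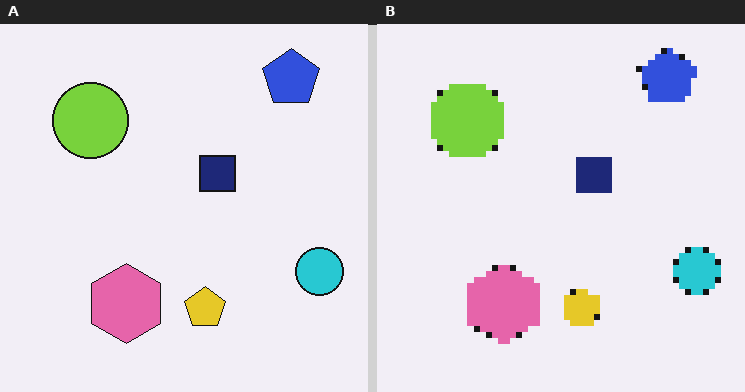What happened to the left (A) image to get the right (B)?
It was moderately pixelated.

Shapes are reduced to large square blocks; fine edges and outlines are lost — a downscale-then-upscale (mosaic) effect.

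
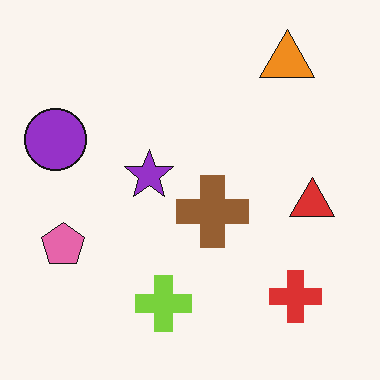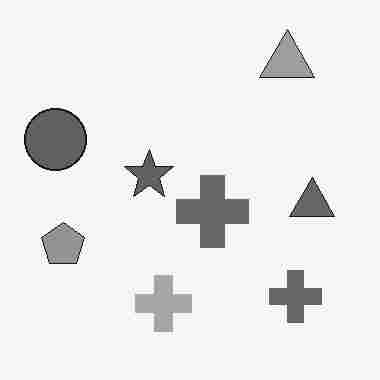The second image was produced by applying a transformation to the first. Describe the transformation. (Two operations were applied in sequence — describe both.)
The image was converted to grayscale, then degraded with heavy JPEG compression.

All color is removed — every shape is now a shade of grey. Blocky 8×8 compression artifacts appear around shape edges and the flat background shows ringing — characteristic JPEG degradation.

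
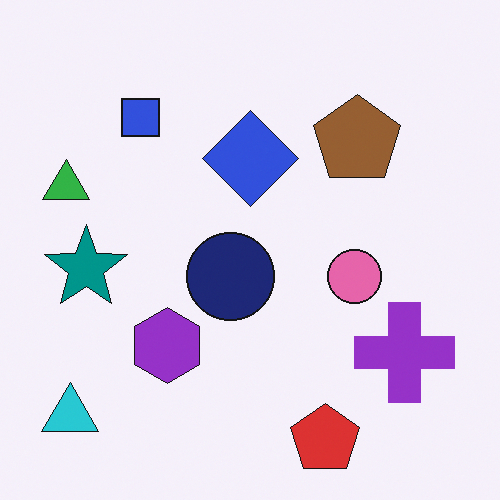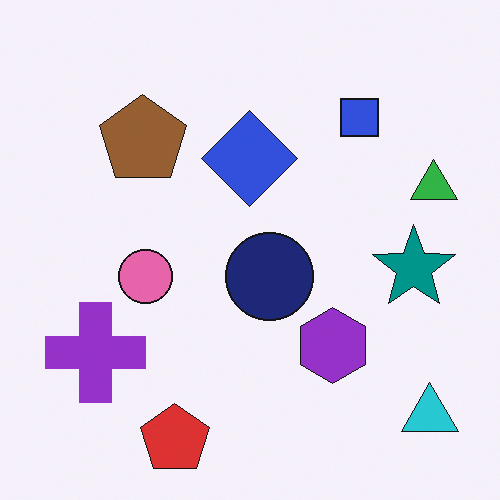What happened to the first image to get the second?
The second image is the first flipped horizontally (left ↔ right).

The green triangle is in the left of the first image and the right of the second — shapes on opposite sides of the vertical midline have swapped in a mirror flip.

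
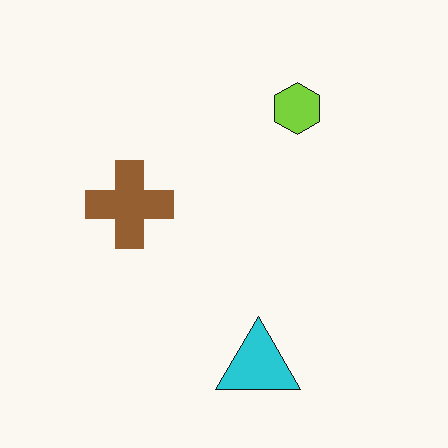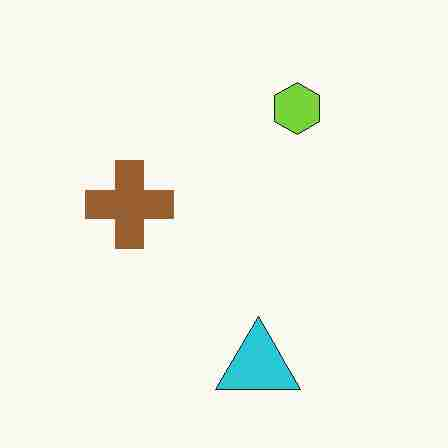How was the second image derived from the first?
The image was heavily JPEG-compressed with obvious blocking artifacts.

Blocky 8×8 compression artifacts appear around shape edges and the flat background shows ringing — characteristic JPEG degradation.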